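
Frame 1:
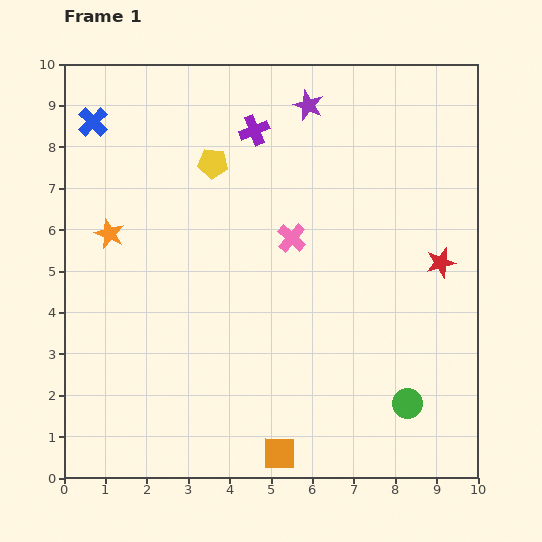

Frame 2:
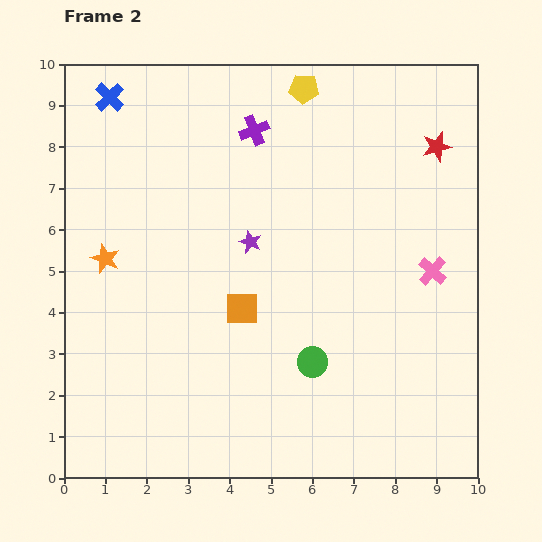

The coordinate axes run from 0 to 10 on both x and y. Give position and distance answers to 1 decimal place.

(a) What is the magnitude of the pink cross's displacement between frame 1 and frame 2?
3.5

The pink cross moved from (5.5, 5.8) to (8.9, 5.0), a distance of √(3.4² + 0.8²) ≈ 3.5.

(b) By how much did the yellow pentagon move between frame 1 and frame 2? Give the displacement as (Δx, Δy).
(2.2, 1.8)

The yellow pentagon was at (3.6, 7.6) in frame 1 and (5.8, 9.4) in frame 2.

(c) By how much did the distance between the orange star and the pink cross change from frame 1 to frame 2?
+3.5

Distance in frame 1: 4.4. Distance in frame 2: 7.9.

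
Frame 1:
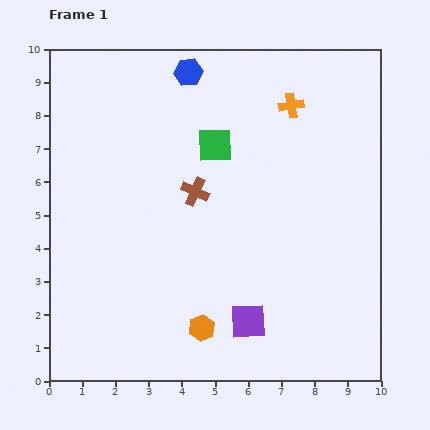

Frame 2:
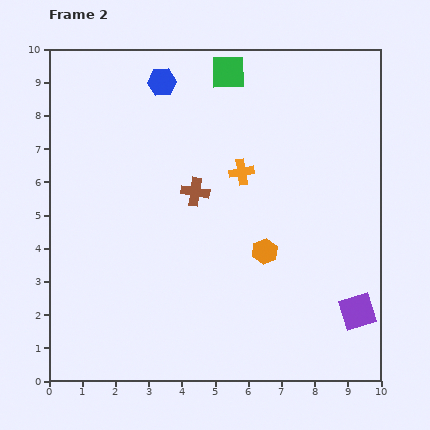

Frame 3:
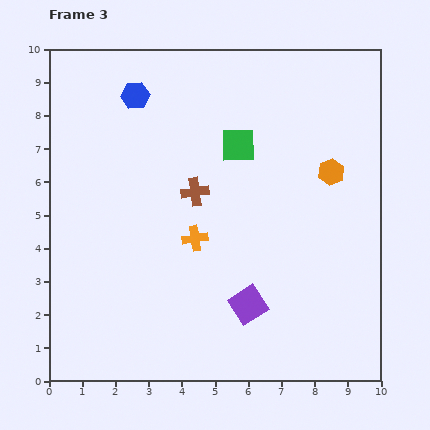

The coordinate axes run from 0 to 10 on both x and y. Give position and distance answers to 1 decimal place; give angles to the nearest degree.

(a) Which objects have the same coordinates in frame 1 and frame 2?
the brown cross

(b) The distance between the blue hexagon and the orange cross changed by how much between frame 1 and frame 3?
+1.4

Distance in frame 1: 3.3. Distance in frame 3: 4.7.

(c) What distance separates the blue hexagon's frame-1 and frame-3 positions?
1.7

The blue hexagon moved from (4.2, 9.3) to (2.6, 8.6), a distance of √(1.6² + 0.7²) ≈ 1.7.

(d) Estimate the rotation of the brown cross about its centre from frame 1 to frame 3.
33° counter-clockwise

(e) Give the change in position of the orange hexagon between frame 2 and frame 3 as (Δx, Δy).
(2.0, 2.4)

The orange hexagon was at (6.5, 3.9) in frame 2 and (8.5, 6.3) in frame 3.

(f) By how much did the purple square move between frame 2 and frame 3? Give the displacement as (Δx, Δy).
(-3.3, 0.2)

The purple square was at (9.3, 2.1) in frame 2 and (6.0, 2.3) in frame 3.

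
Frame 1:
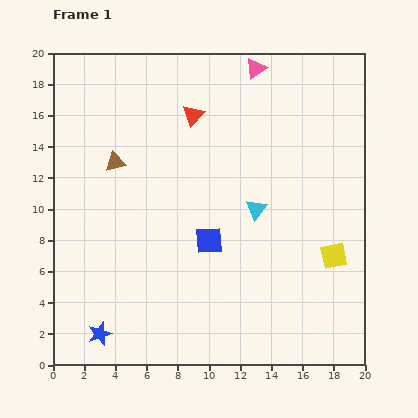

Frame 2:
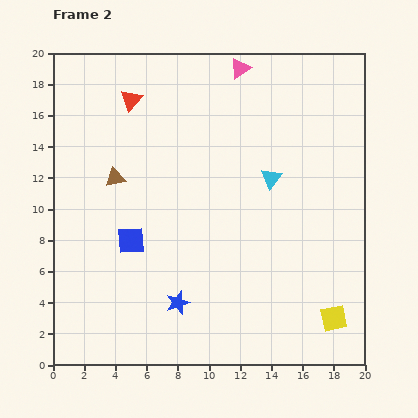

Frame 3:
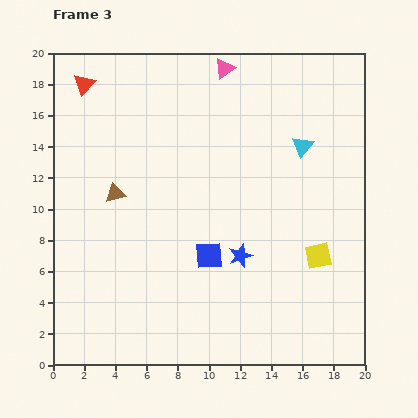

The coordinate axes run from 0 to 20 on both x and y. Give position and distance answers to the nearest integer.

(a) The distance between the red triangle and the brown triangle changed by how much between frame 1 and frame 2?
-1

Distance in frame 1: 6. Distance in frame 2: 5.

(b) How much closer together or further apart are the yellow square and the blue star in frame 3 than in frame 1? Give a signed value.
-11

Distance in frame 1: 16. Distance in frame 3: 5.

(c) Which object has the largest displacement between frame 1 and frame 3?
the blue star

(moved 10; next 7)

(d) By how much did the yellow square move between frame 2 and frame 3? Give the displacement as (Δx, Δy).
(-1, 4)

The yellow square was at (18, 3) in frame 2 and (17, 7) in frame 3.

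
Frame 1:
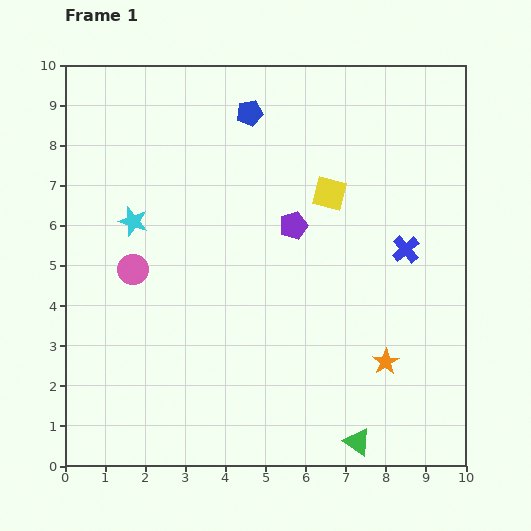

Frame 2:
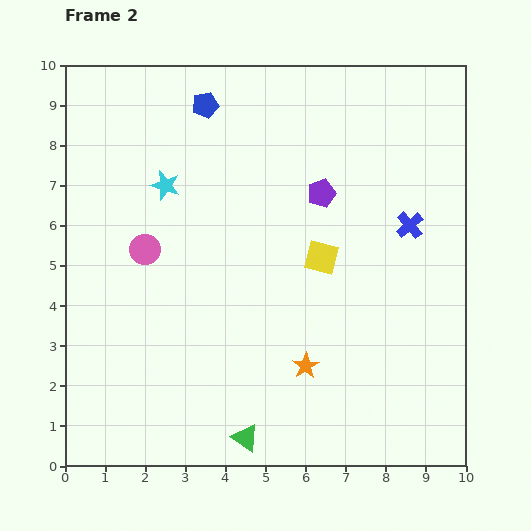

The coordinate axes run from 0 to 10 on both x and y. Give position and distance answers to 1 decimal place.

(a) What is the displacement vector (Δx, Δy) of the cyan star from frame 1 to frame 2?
(0.8, 0.9)

The cyan star was at (1.7, 6.1) in frame 1 and (2.5, 7.0) in frame 2.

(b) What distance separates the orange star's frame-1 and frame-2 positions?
2.0

The orange star moved from (8.0, 2.6) to (6.0, 2.5), a distance of √(2.0² + 0.1²) ≈ 2.0.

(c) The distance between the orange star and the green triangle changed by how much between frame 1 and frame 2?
+0.2

Distance in frame 1: 2.1. Distance in frame 2: 2.3.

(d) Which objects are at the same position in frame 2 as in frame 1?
none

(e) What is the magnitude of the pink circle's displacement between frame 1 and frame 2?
0.6

The pink circle moved from (1.7, 4.9) to (2.0, 5.4), a distance of √(0.3² + 0.5²) ≈ 0.6.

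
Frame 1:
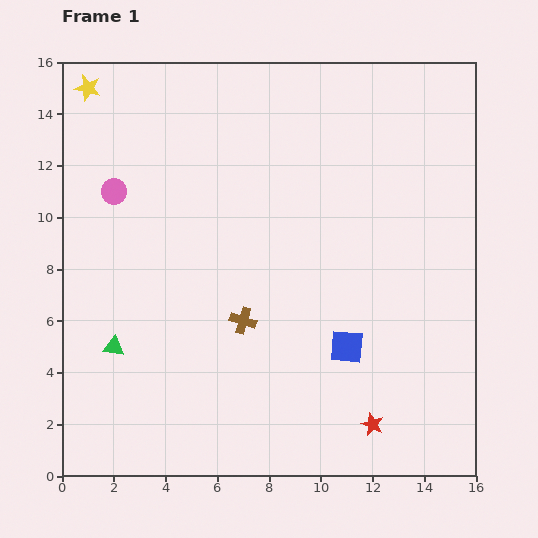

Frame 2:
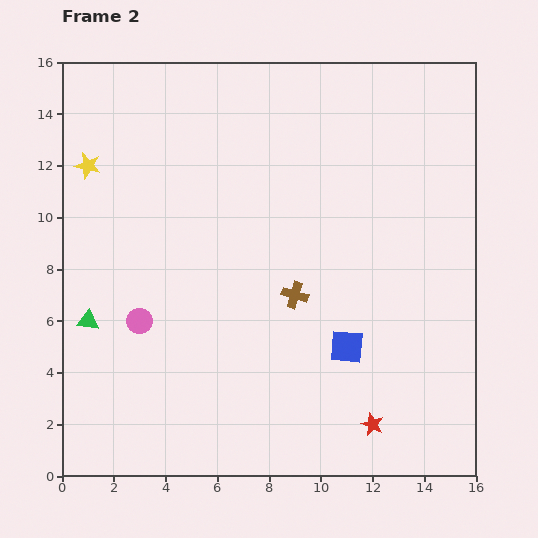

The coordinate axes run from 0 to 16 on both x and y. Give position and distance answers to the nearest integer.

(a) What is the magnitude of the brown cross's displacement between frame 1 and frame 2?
2

The brown cross moved from (7, 6) to (9, 7), a distance of √(2² + 1²) ≈ 2.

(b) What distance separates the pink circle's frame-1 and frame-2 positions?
5

The pink circle moved from (2, 11) to (3, 6), a distance of √(1² + 5²) ≈ 5.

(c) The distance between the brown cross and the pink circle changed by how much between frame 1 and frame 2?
-1

Distance in frame 1: 7. Distance in frame 2: 6.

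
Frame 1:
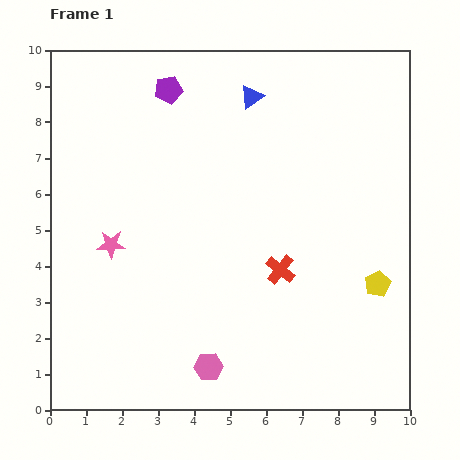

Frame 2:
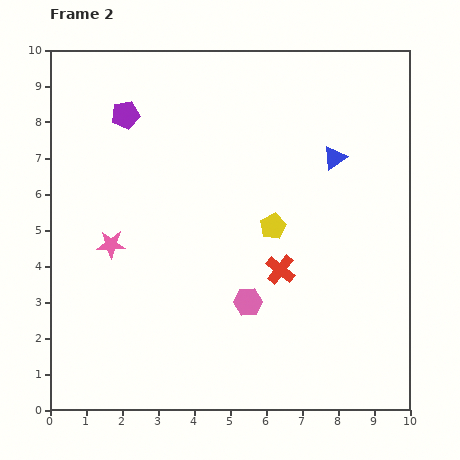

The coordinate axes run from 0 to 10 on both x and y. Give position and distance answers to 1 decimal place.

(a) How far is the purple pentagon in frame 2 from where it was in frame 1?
1.4

The purple pentagon moved from (3.3, 8.9) to (2.1, 8.2), a distance of √(1.2² + 0.7²) ≈ 1.4.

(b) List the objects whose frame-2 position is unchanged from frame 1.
the pink star, the red cross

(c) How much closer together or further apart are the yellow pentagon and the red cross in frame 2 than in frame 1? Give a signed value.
-1.5

Distance in frame 1: 2.7. Distance in frame 2: 1.2.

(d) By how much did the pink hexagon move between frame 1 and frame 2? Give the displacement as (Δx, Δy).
(1.1, 1.8)

The pink hexagon was at (4.4, 1.2) in frame 1 and (5.5, 3.0) in frame 2.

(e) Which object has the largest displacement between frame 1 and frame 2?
the yellow pentagon

(moved 3.3; next 2.9)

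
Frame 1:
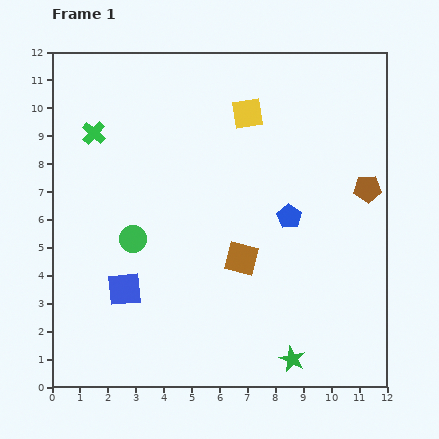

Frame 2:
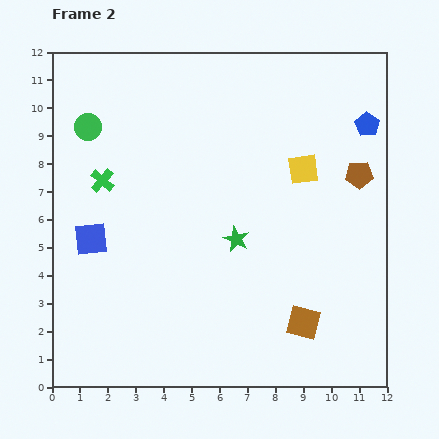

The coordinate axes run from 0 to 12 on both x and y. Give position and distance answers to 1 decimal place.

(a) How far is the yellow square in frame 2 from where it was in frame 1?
2.8

The yellow square moved from (7.0, 9.8) to (9.0, 7.8), a distance of √(2.0² + 2.0²) ≈ 2.8.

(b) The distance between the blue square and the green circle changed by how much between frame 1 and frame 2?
+2.2

Distance in frame 1: 1.8. Distance in frame 2: 4.0.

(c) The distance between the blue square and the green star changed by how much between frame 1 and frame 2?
-1.3

Distance in frame 1: 6.5. Distance in frame 2: 5.2.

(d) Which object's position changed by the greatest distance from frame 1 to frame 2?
the green star

(moved 4.7; next 4.3)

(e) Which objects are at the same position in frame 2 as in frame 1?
none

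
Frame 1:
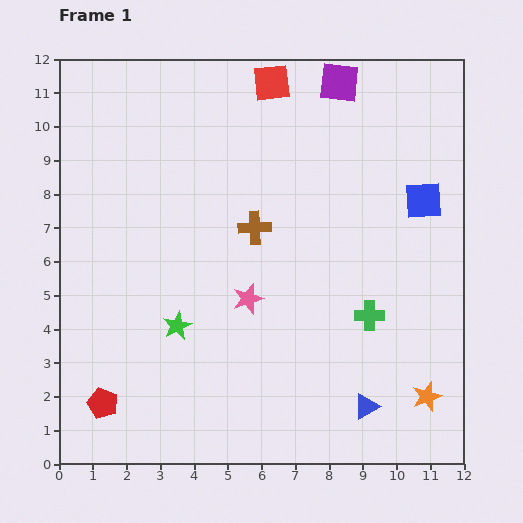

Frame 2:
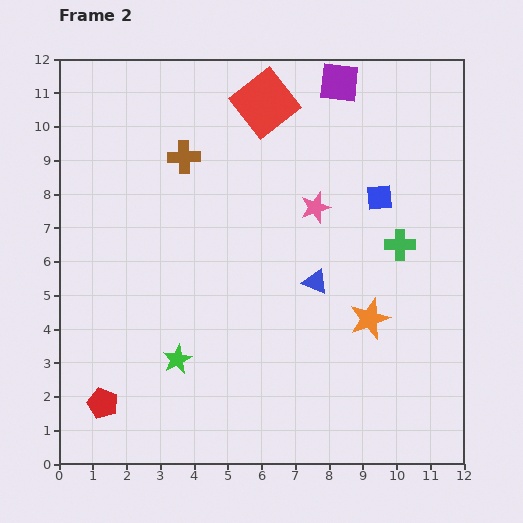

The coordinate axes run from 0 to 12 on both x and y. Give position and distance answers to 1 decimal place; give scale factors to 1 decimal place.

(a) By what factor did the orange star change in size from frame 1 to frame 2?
1.4×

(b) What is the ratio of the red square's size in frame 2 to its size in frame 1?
1.6×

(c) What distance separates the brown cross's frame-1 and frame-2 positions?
3.0

The brown cross moved from (5.8, 7.0) to (3.7, 9.1), a distance of √(2.1² + 2.1²) ≈ 3.0.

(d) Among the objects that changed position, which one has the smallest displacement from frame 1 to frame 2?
the red square

(moved 0.6)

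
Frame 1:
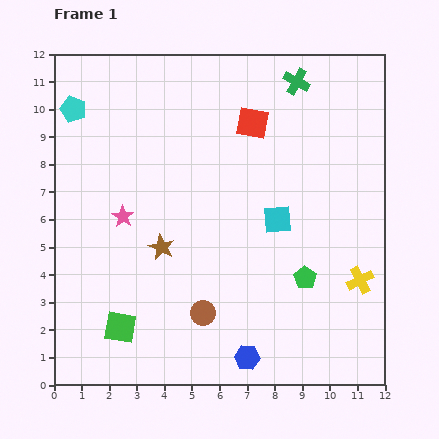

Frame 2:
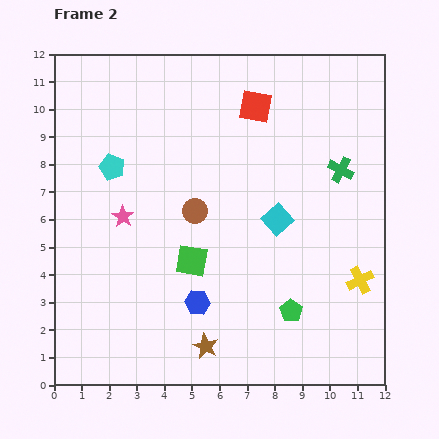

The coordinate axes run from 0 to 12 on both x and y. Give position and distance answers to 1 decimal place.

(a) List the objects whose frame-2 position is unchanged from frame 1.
the pink star, the yellow cross, the cyan square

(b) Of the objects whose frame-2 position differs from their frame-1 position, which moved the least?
the red square

(moved 0.6)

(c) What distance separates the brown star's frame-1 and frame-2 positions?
3.9

The brown star moved from (3.9, 5.0) to (5.5, 1.4), a distance of √(1.6² + 3.6²) ≈ 3.9.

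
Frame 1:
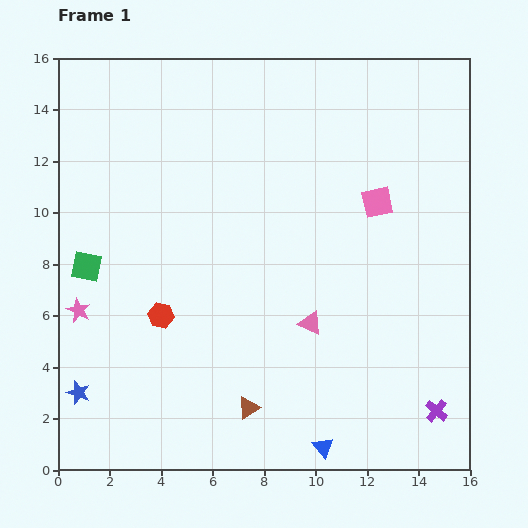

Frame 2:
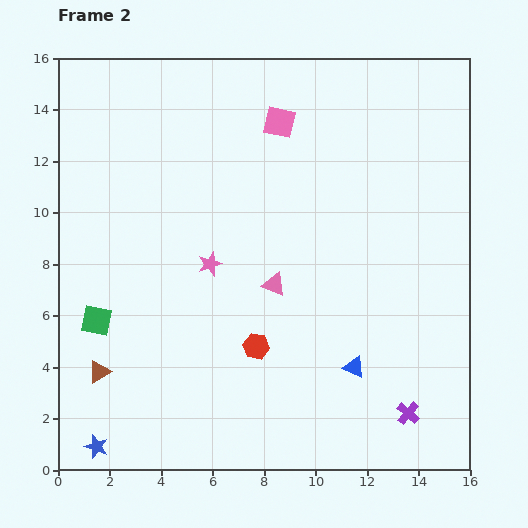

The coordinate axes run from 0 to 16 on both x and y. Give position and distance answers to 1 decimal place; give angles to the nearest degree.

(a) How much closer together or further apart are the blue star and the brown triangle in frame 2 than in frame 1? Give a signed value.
-3.7

Distance in frame 1: 6.6. Distance in frame 2: 2.9.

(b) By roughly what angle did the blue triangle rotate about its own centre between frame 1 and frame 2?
27° counter-clockwise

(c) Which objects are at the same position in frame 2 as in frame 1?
none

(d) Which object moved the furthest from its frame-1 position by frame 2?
the brown triangle

(moved 6.0; next 5.4)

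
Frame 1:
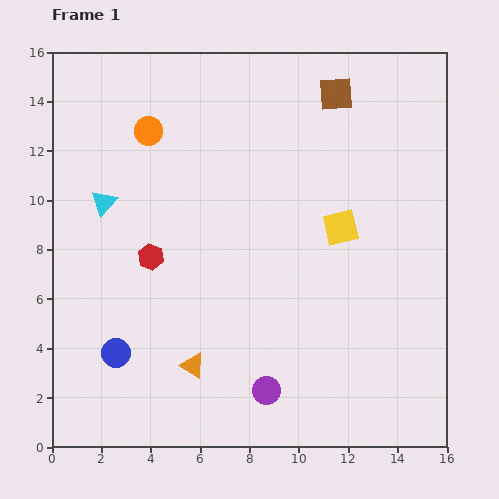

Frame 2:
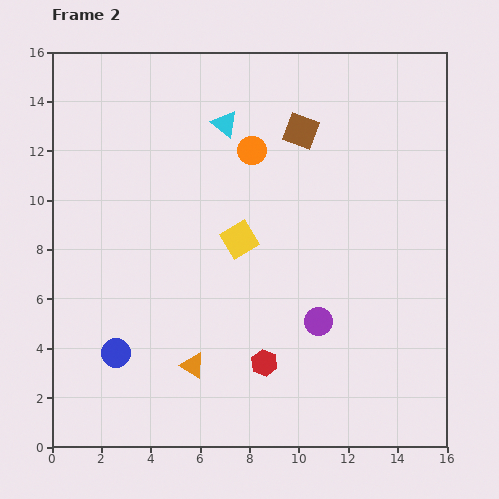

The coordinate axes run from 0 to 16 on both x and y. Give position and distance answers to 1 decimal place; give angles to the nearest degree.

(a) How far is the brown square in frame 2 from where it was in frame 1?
2.1

The brown square moved from (11.5, 14.3) to (10.1, 12.8), a distance of √(1.4² + 1.5²) ≈ 2.1.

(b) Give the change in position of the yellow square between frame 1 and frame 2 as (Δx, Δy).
(-4.1, -0.5)

The yellow square was at (11.7, 8.9) in frame 1 and (7.6, 8.4) in frame 2.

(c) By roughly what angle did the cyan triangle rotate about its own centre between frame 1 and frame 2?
33° counter-clockwise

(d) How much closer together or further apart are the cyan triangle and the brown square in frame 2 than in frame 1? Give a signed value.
-7.3

Distance in frame 1: 10.4. Distance in frame 2: 3.1.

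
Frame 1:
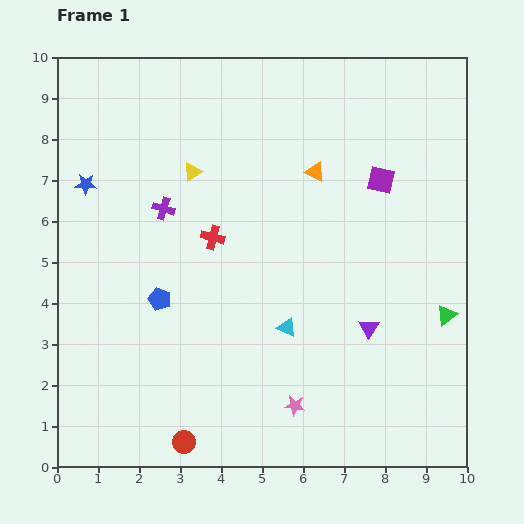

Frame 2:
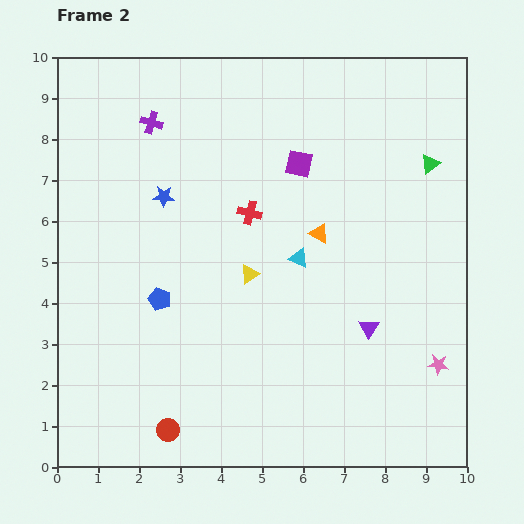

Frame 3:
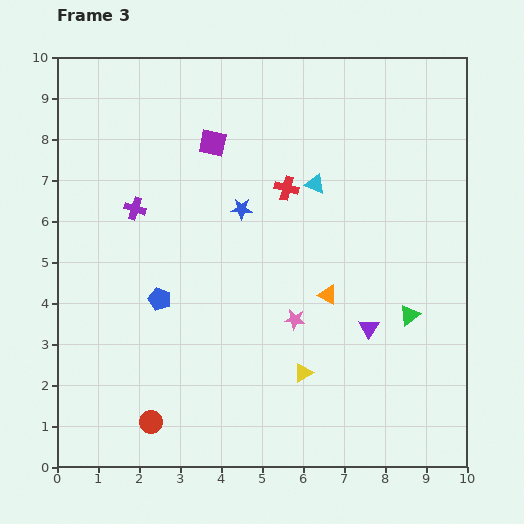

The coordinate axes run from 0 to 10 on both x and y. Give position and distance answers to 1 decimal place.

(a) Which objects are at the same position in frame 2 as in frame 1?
the purple triangle, the blue pentagon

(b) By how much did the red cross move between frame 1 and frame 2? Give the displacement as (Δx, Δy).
(0.9, 0.6)

The red cross was at (3.8, 5.6) in frame 1 and (4.7, 6.2) in frame 2.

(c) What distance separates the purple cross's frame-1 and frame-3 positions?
0.7

The purple cross moved from (2.6, 6.3) to (1.9, 6.3), a distance of √(0.7² + 0.0²) ≈ 0.7.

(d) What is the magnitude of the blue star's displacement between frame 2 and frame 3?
1.9

The blue star moved from (2.6, 6.6) to (4.5, 6.3), a distance of √(1.9² + 0.3²) ≈ 1.9.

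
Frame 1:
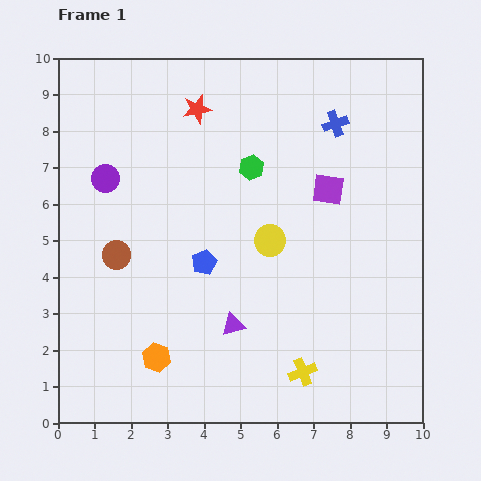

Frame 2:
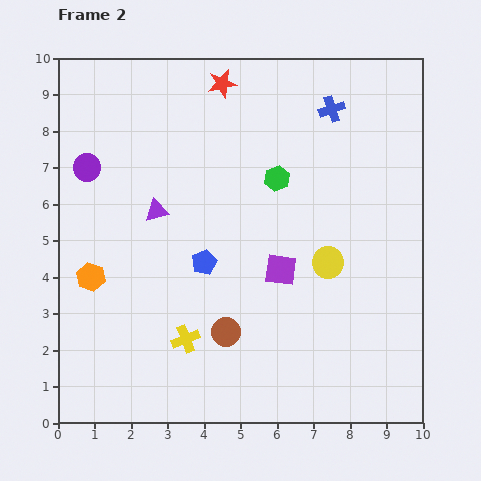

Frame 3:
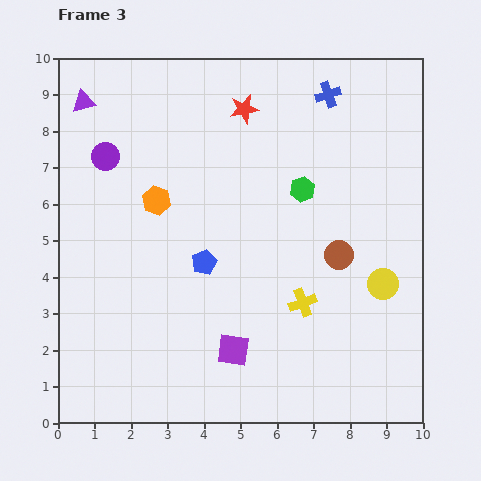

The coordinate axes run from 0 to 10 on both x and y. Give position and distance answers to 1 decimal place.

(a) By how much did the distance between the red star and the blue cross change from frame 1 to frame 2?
-0.7

Distance in frame 1: 3.8. Distance in frame 2: 3.1.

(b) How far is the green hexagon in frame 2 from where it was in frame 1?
0.8

The green hexagon moved from (5.3, 7.0) to (6.0, 6.7), a distance of √(0.7² + 0.3²) ≈ 0.8.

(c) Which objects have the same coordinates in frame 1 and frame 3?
the blue pentagon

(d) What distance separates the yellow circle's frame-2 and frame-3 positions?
1.6

The yellow circle moved from (7.4, 4.4) to (8.9, 3.8), a distance of √(1.5² + 0.6²) ≈ 1.6.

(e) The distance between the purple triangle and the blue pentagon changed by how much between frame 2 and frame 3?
+3.6

Distance in frame 2: 1.9. Distance in frame 3: 5.5.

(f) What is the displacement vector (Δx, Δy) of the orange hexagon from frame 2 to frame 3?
(1.8, 2.1)

The orange hexagon was at (0.9, 4.0) in frame 2 and (2.7, 6.1) in frame 3.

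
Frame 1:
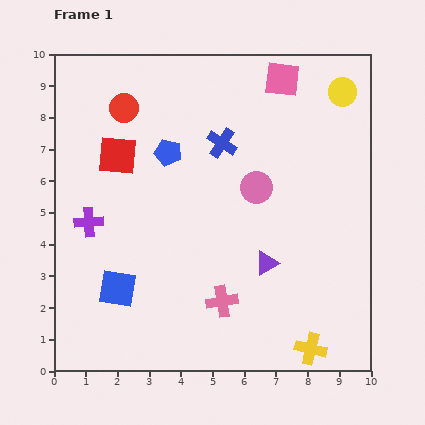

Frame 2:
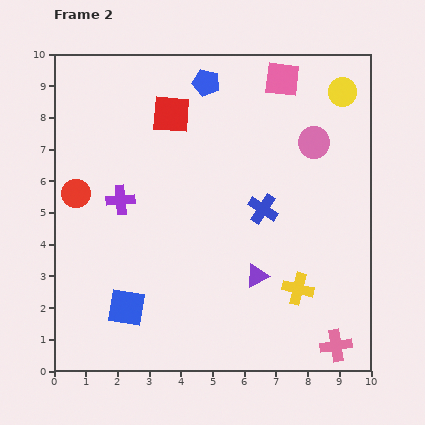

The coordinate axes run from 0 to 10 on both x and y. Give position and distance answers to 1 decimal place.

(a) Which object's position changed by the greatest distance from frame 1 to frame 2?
the pink cross

(moved 3.9; next 3.1)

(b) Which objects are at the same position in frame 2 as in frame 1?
the pink square, the yellow circle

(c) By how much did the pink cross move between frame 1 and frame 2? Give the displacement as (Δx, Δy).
(3.6, -1.4)

The pink cross was at (5.3, 2.2) in frame 1 and (8.9, 0.8) in frame 2.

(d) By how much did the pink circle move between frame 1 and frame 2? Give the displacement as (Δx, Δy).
(1.8, 1.4)

The pink circle was at (6.4, 5.8) in frame 1 and (8.2, 7.2) in frame 2.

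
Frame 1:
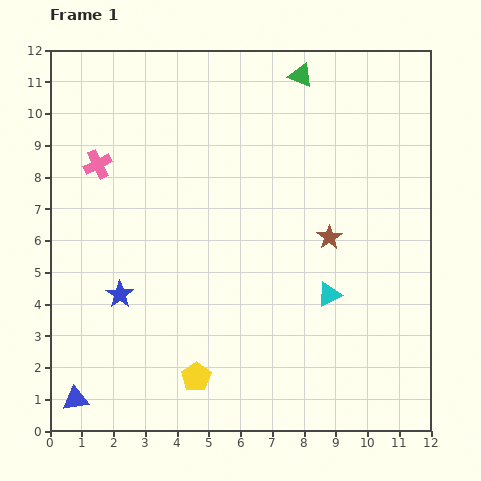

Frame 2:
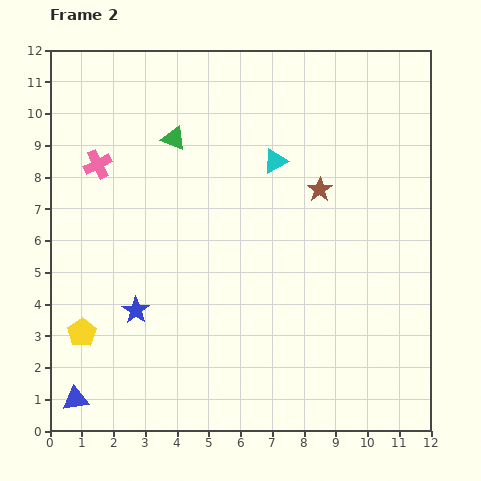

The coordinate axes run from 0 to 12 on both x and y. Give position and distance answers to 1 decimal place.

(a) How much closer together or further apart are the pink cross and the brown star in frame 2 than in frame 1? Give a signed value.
-0.7

Distance in frame 1: 7.7. Distance in frame 2: 7.0.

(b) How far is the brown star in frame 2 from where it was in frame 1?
1.5

The brown star moved from (8.8, 6.1) to (8.5, 7.6), a distance of √(0.3² + 1.5²) ≈ 1.5.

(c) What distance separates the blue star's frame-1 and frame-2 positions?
0.7

The blue star moved from (2.2, 4.3) to (2.7, 3.8), a distance of √(0.5² + 0.5²) ≈ 0.7.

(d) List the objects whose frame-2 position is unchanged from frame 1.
the pink cross, the blue triangle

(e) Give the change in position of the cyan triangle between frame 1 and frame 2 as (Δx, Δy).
(-1.7, 4.2)

The cyan triangle was at (8.8, 4.3) in frame 1 and (7.1, 8.5) in frame 2.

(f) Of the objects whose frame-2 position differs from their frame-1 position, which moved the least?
the blue star

(moved 0.7)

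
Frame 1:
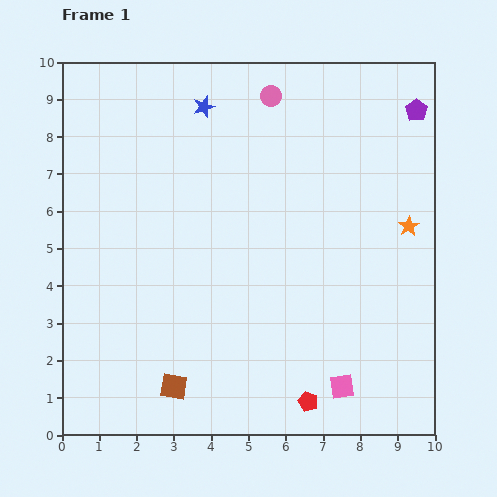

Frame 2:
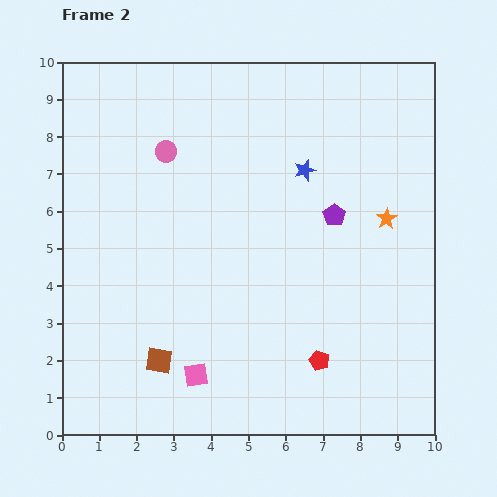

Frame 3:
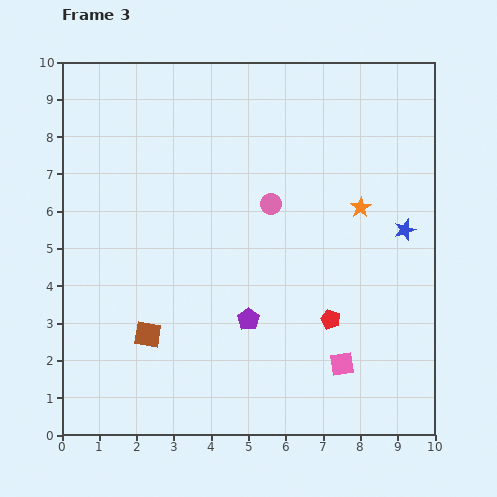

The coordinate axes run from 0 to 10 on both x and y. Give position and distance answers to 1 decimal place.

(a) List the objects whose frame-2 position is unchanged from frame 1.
none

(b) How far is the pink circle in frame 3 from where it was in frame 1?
2.9

The pink circle moved from (5.6, 9.1) to (5.6, 6.2), a distance of √(0.0² + 2.9²) ≈ 2.9.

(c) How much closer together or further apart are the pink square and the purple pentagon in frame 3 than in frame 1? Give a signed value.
-4.9

Distance in frame 1: 7.7. Distance in frame 3: 2.8.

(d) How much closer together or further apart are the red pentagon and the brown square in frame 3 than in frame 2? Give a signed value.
+0.6

Distance in frame 2: 4.3. Distance in frame 3: 4.9.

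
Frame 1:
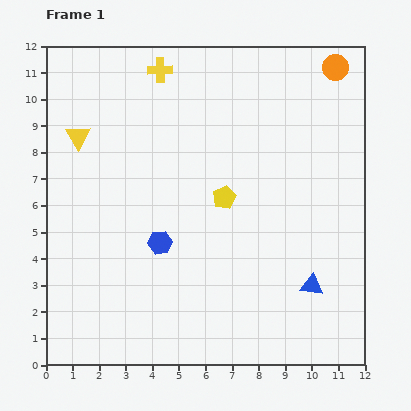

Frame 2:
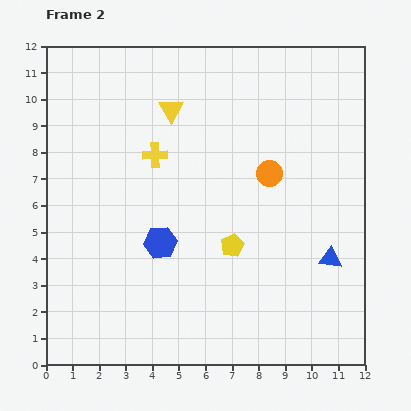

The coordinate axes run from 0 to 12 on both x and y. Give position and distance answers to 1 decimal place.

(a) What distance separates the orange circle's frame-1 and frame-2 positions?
4.7

The orange circle moved from (10.9, 11.2) to (8.4, 7.2), a distance of √(2.5² + 4.0²) ≈ 4.7.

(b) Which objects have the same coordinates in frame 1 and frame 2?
the blue hexagon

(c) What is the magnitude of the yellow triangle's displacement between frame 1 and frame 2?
3.6

The yellow triangle moved from (1.2, 8.6) to (4.7, 9.6), a distance of √(3.5² + 1.0²) ≈ 3.6.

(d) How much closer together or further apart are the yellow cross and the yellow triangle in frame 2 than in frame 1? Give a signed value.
-2.2

Distance in frame 1: 4.0. Distance in frame 2: 1.8.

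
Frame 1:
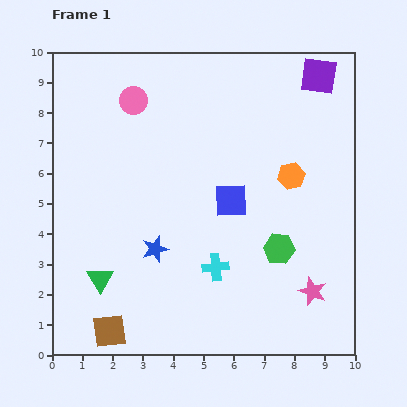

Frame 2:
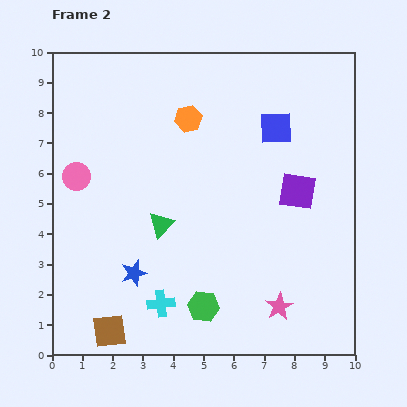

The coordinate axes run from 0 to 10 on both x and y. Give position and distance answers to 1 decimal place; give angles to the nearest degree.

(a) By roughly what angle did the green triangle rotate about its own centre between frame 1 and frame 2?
16° clockwise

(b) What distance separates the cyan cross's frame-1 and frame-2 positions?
2.2

The cyan cross moved from (5.4, 2.9) to (3.6, 1.7), a distance of √(1.8² + 1.2²) ≈ 2.2.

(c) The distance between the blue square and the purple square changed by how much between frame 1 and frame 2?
-2.8

Distance in frame 1: 5.0. Distance in frame 2: 2.2.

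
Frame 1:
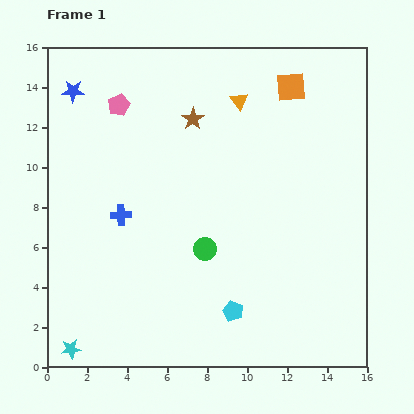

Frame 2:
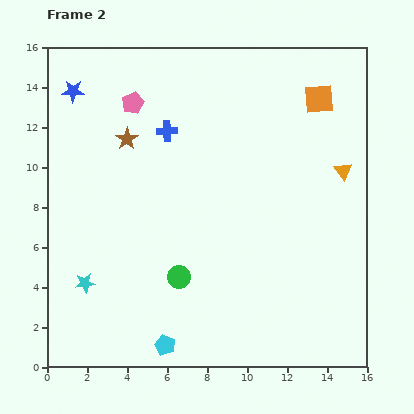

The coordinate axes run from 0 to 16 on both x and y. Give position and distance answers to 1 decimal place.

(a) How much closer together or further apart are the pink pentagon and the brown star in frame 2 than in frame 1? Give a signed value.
-2.0

Distance in frame 1: 3.8. Distance in frame 2: 1.8.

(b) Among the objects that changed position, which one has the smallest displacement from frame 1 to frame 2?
the pink pentagon

(moved 0.7)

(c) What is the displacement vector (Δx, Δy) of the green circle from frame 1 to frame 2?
(-1.3, -1.4)

The green circle was at (7.9, 5.9) in frame 1 and (6.6, 4.5) in frame 2.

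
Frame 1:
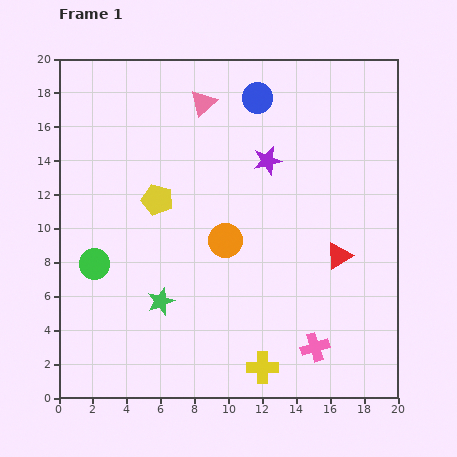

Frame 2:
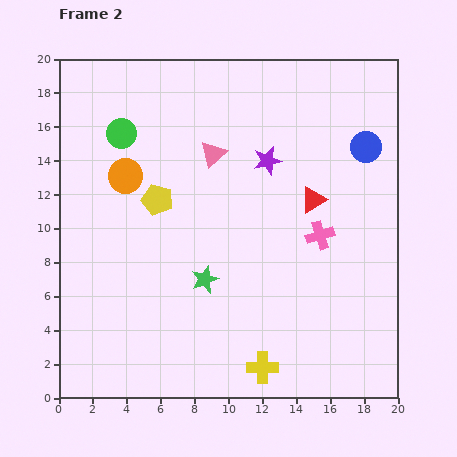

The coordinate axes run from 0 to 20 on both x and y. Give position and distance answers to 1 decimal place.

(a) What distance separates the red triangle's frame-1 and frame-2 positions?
3.6

The red triangle moved from (16.5, 8.4) to (15.0, 11.7), a distance of √(1.5² + 3.3²) ≈ 3.6.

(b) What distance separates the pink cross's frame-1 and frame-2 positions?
6.6

The pink cross moved from (15.1, 3.0) to (15.4, 9.6), a distance of √(0.3² + 6.6²) ≈ 6.6.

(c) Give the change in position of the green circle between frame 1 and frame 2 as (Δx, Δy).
(1.6, 7.7)

The green circle was at (2.1, 7.9) in frame 1 and (3.7, 15.6) in frame 2.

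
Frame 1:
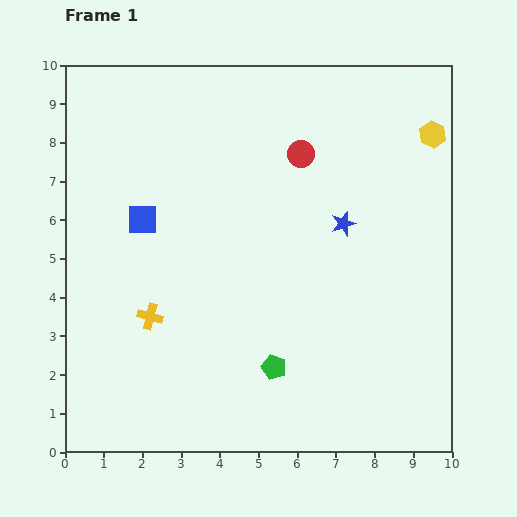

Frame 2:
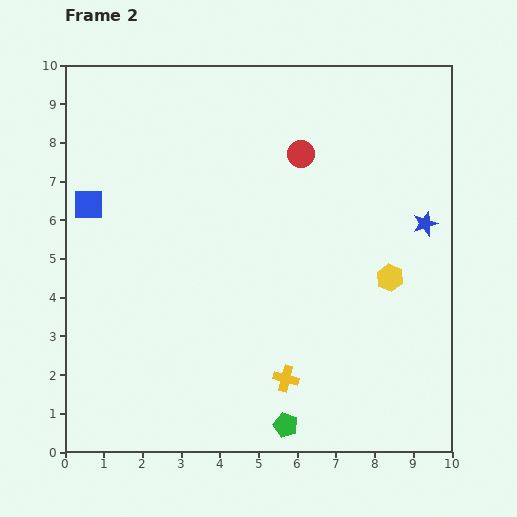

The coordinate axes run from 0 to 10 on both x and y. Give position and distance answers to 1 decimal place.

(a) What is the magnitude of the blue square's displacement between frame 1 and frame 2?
1.5

The blue square moved from (2.0, 6.0) to (0.6, 6.4), a distance of √(1.4² + 0.4²) ≈ 1.5.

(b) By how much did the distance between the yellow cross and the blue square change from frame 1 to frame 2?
+4.3

Distance in frame 1: 2.5. Distance in frame 2: 6.8.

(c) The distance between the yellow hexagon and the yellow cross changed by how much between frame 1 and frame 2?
-5.0

Distance in frame 1: 8.7. Distance in frame 2: 3.7.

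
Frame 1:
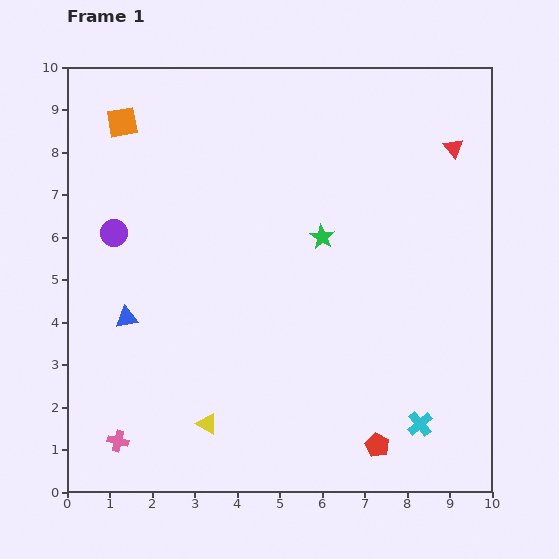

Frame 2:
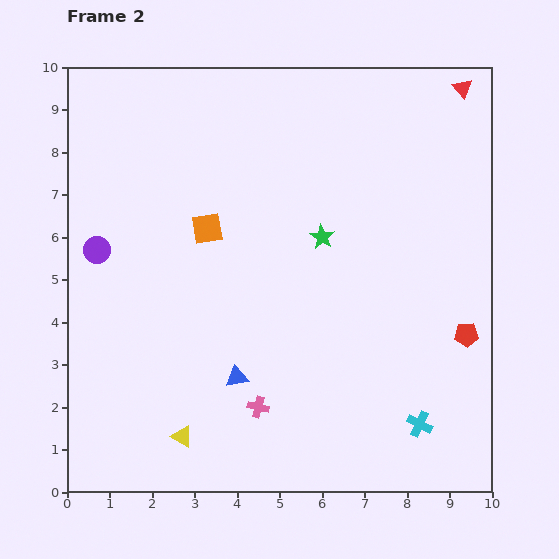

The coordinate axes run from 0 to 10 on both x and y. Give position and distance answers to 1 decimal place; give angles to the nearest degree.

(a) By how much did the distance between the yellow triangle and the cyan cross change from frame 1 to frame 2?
+0.6

Distance in frame 1: 5.0. Distance in frame 2: 5.6.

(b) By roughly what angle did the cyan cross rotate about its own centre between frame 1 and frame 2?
26° counter-clockwise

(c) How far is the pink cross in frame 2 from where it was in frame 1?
3.4

The pink cross moved from (1.2, 1.2) to (4.5, 2.0), a distance of √(3.3² + 0.8²) ≈ 3.4.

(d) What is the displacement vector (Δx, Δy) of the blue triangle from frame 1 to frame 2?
(2.6, -1.4)

The blue triangle was at (1.4, 4.1) in frame 1 and (4.0, 2.7) in frame 2.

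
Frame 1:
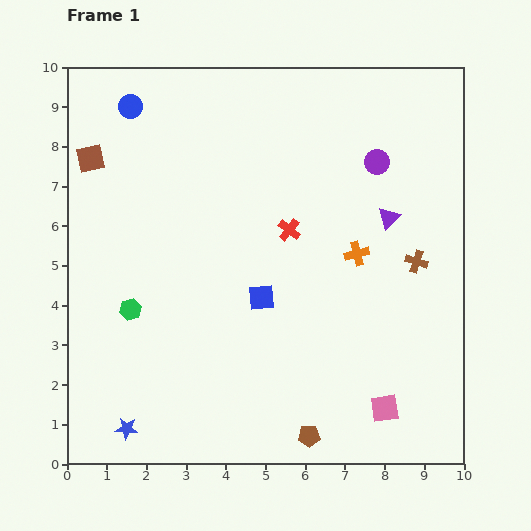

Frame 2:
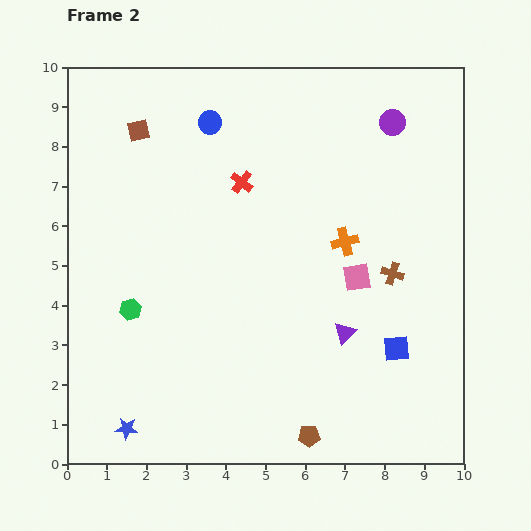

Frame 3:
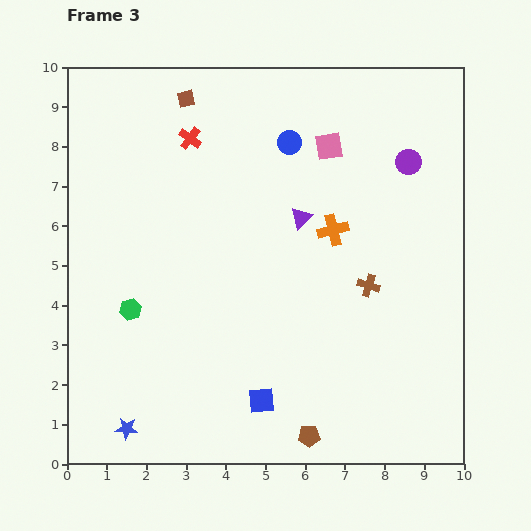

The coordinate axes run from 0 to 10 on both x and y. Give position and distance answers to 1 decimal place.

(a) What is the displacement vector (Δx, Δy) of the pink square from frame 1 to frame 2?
(-0.7, 3.3)

The pink square was at (8.0, 1.4) in frame 1 and (7.3, 4.7) in frame 2.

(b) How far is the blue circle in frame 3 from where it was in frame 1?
4.1

The blue circle moved from (1.6, 9.0) to (5.6, 8.1), a distance of √(4.0² + 0.9²) ≈ 4.1.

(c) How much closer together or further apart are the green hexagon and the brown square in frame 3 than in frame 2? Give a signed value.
+1.0

Distance in frame 2: 4.5. Distance in frame 3: 5.5.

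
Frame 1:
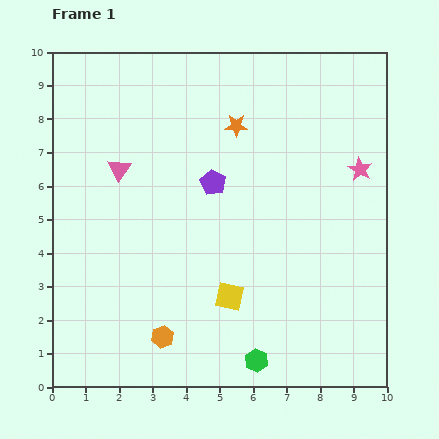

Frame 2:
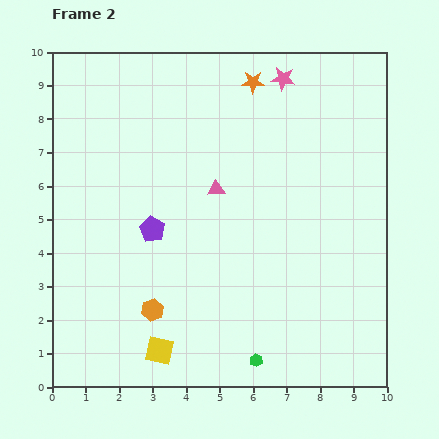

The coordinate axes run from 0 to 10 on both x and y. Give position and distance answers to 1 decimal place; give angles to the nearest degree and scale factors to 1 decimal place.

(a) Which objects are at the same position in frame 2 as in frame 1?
the green hexagon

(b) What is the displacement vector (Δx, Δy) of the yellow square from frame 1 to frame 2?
(-2.1, -1.6)

The yellow square was at (5.3, 2.7) in frame 1 and (3.2, 1.1) in frame 2.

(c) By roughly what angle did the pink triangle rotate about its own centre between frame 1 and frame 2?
53° clockwise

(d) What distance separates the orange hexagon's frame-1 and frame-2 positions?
0.9

The orange hexagon moved from (3.3, 1.5) to (3.0, 2.3), a distance of √(0.3² + 0.8²) ≈ 0.9.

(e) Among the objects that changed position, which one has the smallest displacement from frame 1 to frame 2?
the orange hexagon

(moved 0.9)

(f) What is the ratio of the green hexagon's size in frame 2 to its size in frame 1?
0.6×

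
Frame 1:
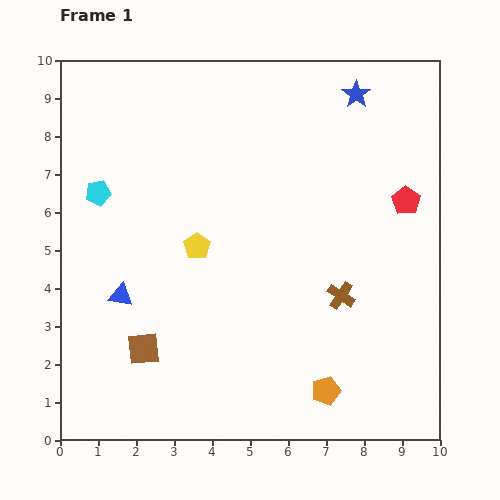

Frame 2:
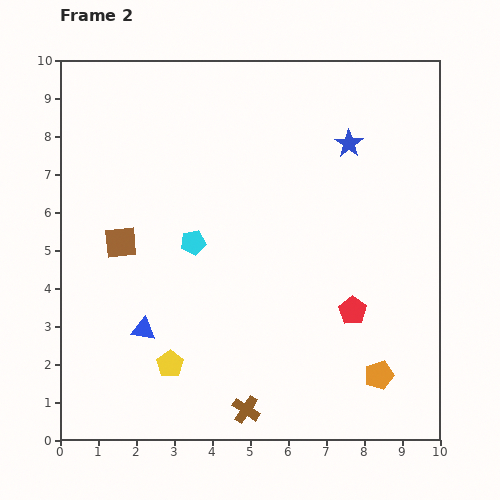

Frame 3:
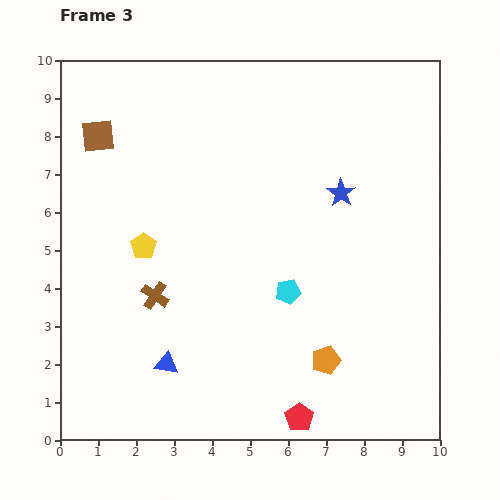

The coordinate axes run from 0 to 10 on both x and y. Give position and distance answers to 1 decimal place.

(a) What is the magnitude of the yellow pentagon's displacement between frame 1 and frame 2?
3.2

The yellow pentagon moved from (3.6, 5.1) to (2.9, 2.0), a distance of √(0.7² + 3.1²) ≈ 3.2.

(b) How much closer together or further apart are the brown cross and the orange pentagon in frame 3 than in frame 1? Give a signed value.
+2.3

Distance in frame 1: 2.5. Distance in frame 3: 4.8.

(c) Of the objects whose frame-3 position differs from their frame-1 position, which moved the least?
the orange pentagon

(moved 0.8)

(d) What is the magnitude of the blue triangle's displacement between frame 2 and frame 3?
1.1

The blue triangle moved from (2.2, 2.9) to (2.8, 2.0), a distance of √(0.6² + 0.9²) ≈ 1.1.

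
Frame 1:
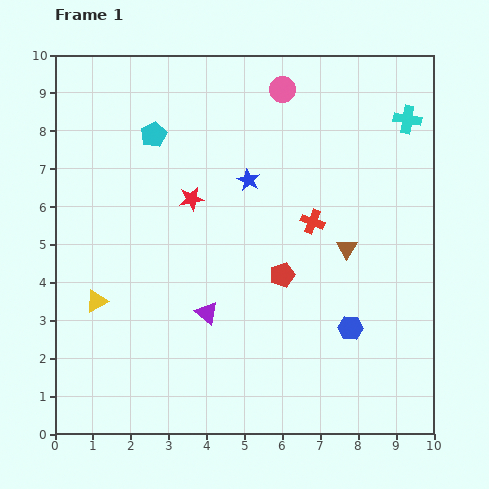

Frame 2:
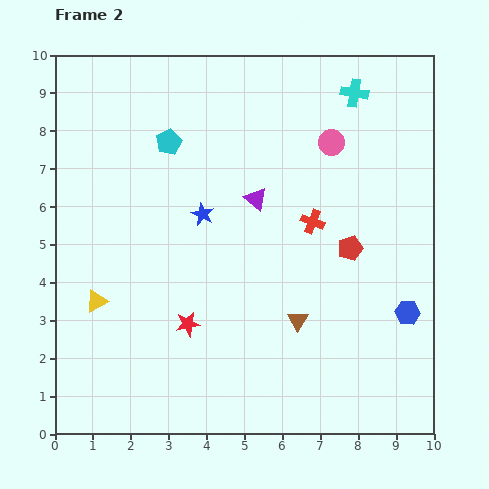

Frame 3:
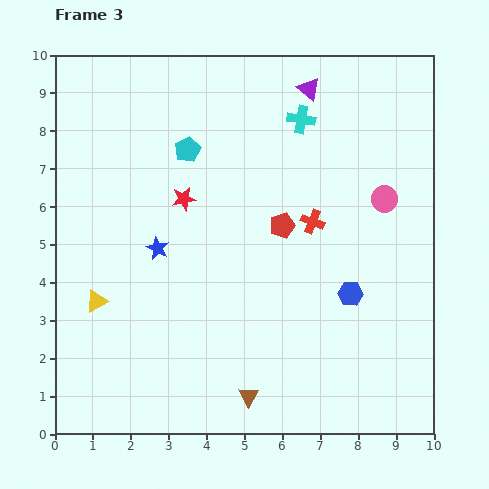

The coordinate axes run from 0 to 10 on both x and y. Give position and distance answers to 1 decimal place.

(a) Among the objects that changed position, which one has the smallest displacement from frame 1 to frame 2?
the cyan pentagon

(moved 0.4)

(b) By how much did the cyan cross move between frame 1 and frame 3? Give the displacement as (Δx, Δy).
(-2.8, 0.0)

The cyan cross was at (9.3, 8.3) in frame 1 and (6.5, 8.3) in frame 3.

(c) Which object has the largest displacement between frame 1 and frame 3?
the purple triangle

(moved 6.5; next 4.7)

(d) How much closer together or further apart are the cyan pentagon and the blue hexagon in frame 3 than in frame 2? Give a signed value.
-2.0

Distance in frame 2: 7.7. Distance in frame 3: 5.7.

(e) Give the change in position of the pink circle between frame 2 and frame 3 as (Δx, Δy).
(1.4, -1.5)

The pink circle was at (7.3, 7.7) in frame 2 and (8.7, 6.2) in frame 3.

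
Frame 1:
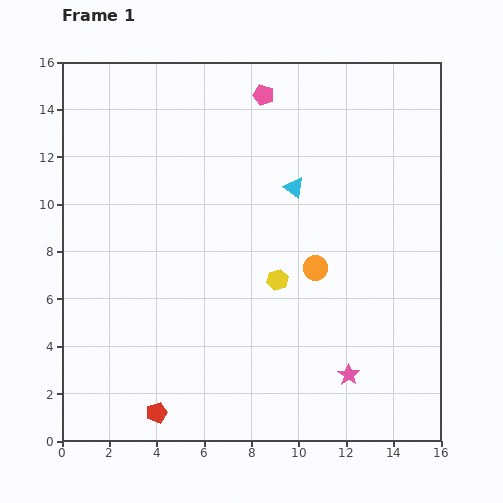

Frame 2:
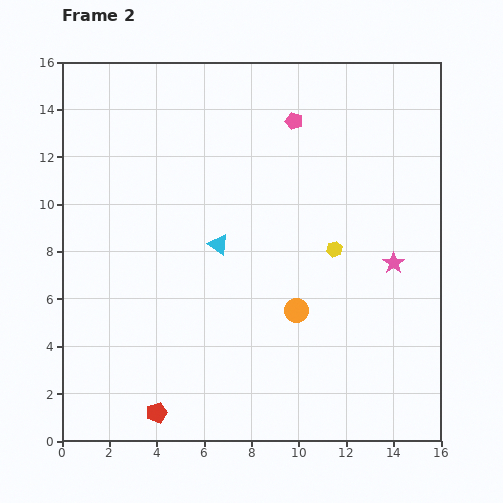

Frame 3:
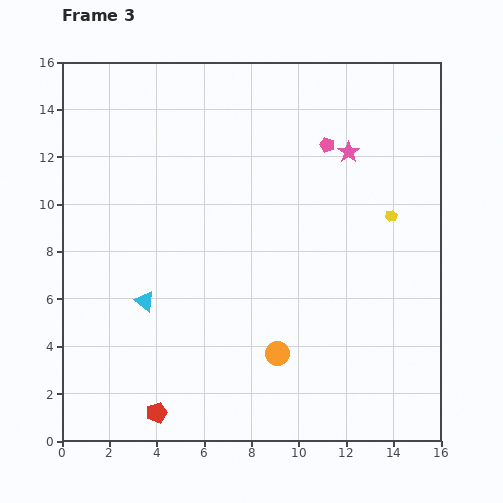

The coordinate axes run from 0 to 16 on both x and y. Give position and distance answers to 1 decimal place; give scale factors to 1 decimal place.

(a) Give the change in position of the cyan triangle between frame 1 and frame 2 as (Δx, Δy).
(-3.2, -2.4)

The cyan triangle was at (9.8, 10.7) in frame 1 and (6.6, 8.3) in frame 2.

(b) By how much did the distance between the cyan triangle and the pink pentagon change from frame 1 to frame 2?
+2.0

Distance in frame 1: 4.1. Distance in frame 2: 6.1.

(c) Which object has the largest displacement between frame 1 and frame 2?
the pink star

(moved 5.1; next 4.0)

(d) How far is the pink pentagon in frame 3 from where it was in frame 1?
3.4

The pink pentagon moved from (8.5, 14.6) to (11.2, 12.5), a distance of √(2.7² + 2.1²) ≈ 3.4.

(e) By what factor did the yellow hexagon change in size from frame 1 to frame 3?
0.6×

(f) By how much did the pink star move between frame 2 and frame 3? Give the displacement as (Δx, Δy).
(-1.9, 4.7)

The pink star was at (14.0, 7.5) in frame 2 and (12.1, 12.2) in frame 3.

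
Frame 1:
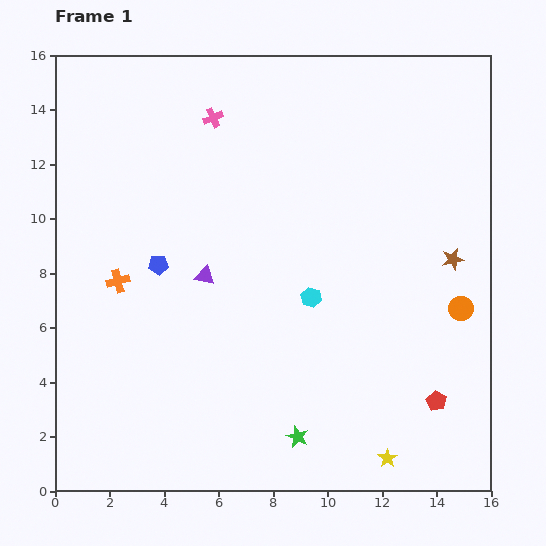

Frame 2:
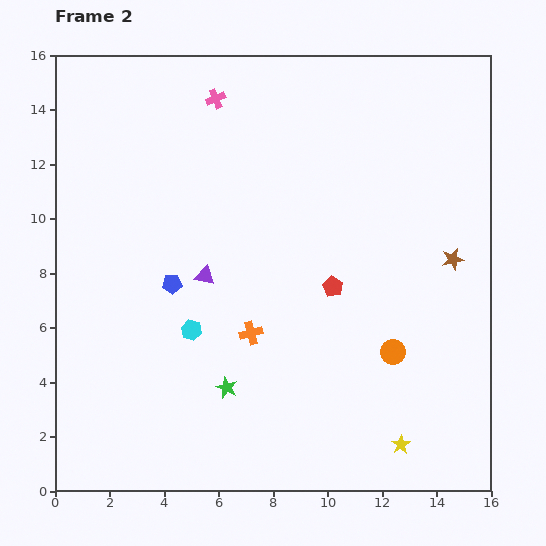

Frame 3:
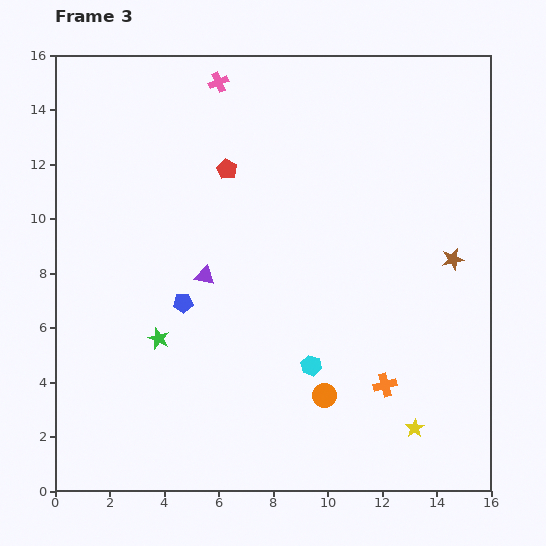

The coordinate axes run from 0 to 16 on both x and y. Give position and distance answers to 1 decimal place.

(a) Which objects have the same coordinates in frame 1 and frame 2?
the brown star, the purple triangle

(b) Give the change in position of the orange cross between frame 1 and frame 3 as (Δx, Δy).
(9.8, -3.8)

The orange cross was at (2.3, 7.7) in frame 1 and (12.1, 3.9) in frame 3.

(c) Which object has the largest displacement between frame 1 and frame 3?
the red pentagon

(moved 11.5; next 10.5)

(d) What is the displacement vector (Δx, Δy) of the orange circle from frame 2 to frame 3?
(-2.5, -1.6)

The orange circle was at (12.4, 5.1) in frame 2 and (9.9, 3.5) in frame 3.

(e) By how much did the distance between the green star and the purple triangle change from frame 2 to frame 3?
-1.3

Distance in frame 2: 4.2. Distance in frame 3: 2.9.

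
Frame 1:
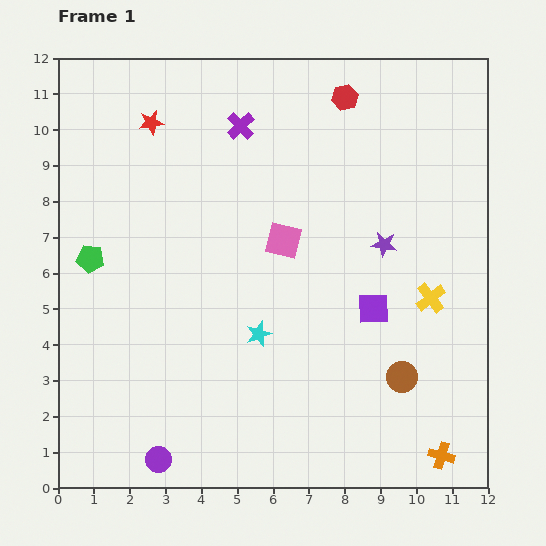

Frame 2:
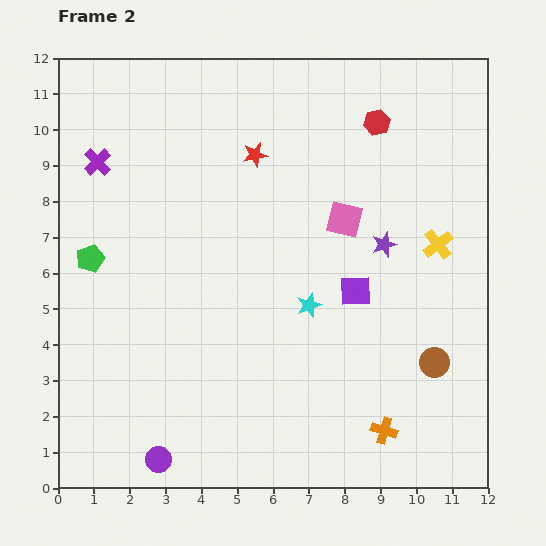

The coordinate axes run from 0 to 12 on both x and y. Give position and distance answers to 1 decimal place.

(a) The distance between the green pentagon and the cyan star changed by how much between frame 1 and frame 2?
+1.1

Distance in frame 1: 5.1. Distance in frame 2: 6.2.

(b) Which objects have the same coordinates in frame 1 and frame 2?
the green pentagon, the purple circle, the purple star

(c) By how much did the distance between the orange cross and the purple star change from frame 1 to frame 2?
-0.9

Distance in frame 1: 6.1. Distance in frame 2: 5.2.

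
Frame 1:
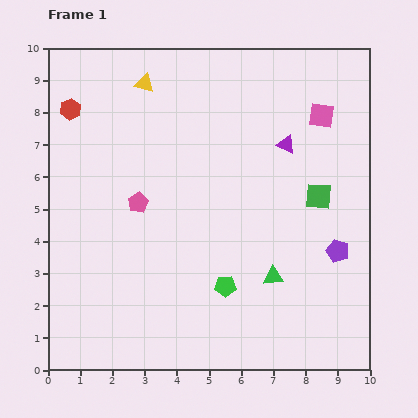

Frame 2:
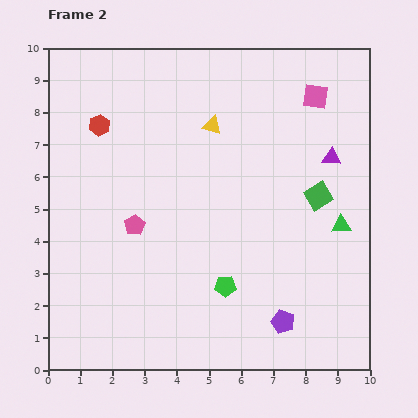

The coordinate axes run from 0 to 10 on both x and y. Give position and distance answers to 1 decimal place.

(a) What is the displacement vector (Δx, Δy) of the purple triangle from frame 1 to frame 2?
(1.4, -0.4)

The purple triangle was at (7.4, 7.0) in frame 1 and (8.8, 6.6) in frame 2.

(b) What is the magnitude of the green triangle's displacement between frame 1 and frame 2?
2.6

The green triangle moved from (7.0, 2.9) to (9.1, 4.5), a distance of √(2.1² + 1.6²) ≈ 2.6.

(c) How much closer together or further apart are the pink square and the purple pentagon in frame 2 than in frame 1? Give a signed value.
+2.9

Distance in frame 1: 4.2. Distance in frame 2: 7.1.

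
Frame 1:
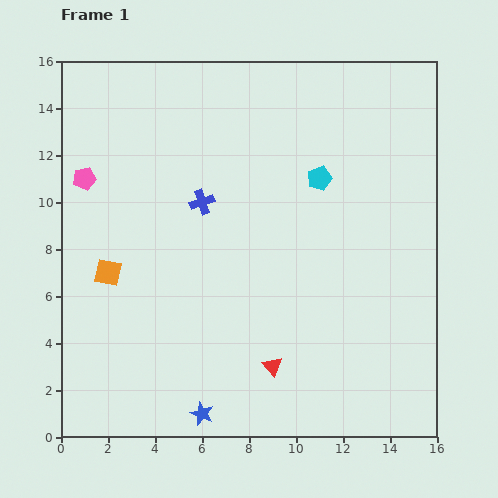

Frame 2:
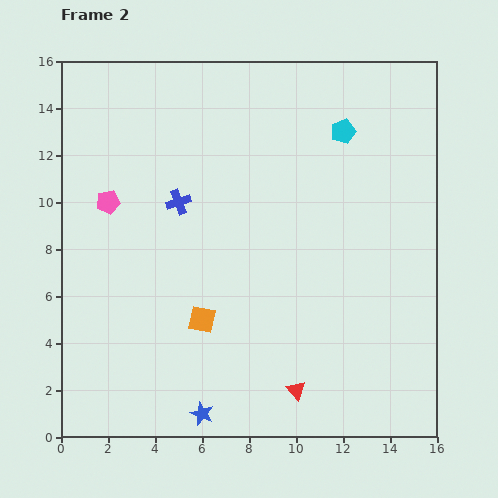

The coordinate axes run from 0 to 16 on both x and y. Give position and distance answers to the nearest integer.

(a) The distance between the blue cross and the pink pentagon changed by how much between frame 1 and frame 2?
-2

Distance in frame 1: 5. Distance in frame 2: 3.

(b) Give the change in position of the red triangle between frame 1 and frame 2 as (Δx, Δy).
(1, -1)

The red triangle was at (9, 3) in frame 1 and (10, 2) in frame 2.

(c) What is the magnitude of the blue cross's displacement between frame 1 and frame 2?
1

The blue cross moved from (6, 10) to (5, 10), a distance of √(1² + 0²) ≈ 1.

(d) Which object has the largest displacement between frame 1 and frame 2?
the orange square

(moved 4; next 2)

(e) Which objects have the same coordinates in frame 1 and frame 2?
the blue star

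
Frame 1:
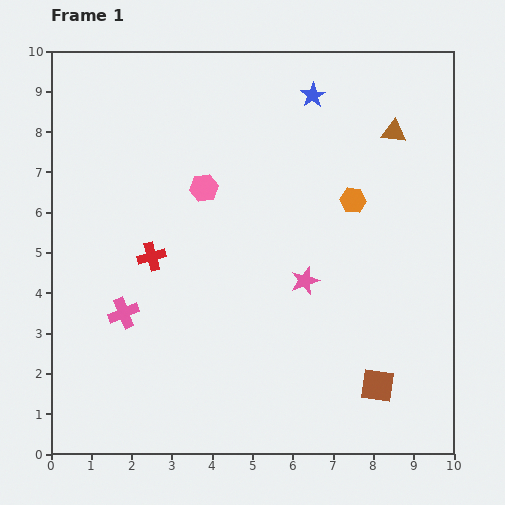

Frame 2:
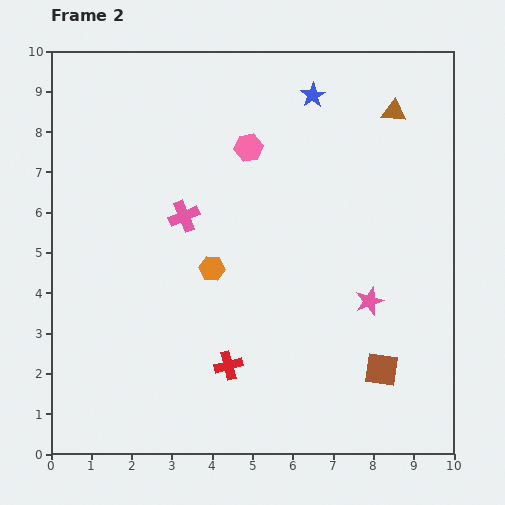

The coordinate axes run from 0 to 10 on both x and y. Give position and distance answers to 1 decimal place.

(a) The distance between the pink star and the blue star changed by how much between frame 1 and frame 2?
+0.7

Distance in frame 1: 4.6. Distance in frame 2: 5.3.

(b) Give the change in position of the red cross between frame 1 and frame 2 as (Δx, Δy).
(1.9, -2.7)

The red cross was at (2.5, 4.9) in frame 1 and (4.4, 2.2) in frame 2.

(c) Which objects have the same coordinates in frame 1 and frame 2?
the blue star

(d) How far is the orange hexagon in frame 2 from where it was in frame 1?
3.9

The orange hexagon moved from (7.5, 6.3) to (4.0, 4.6), a distance of √(3.5² + 1.7²) ≈ 3.9.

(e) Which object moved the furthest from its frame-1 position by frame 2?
the orange hexagon

(moved 3.9; next 3.3)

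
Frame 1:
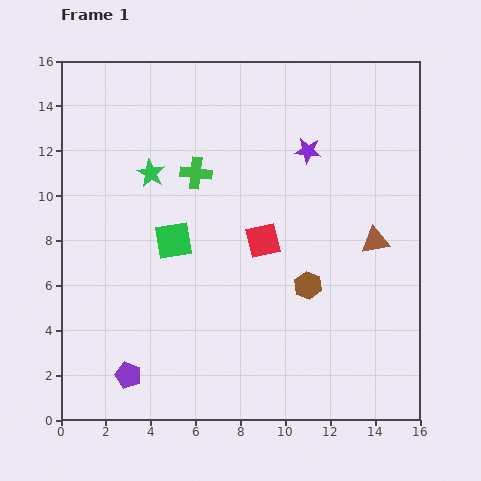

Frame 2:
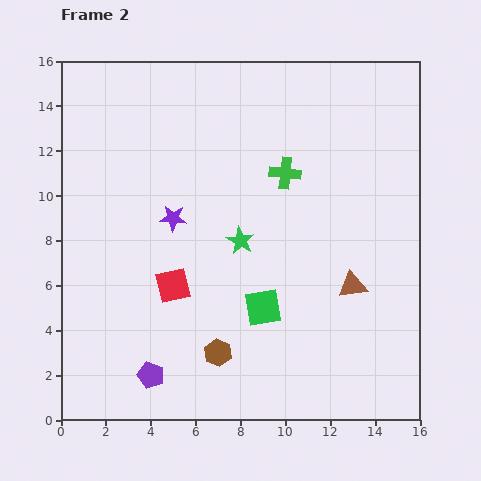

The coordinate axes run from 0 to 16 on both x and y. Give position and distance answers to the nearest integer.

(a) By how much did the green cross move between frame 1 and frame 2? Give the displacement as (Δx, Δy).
(4, 0)

The green cross was at (6, 11) in frame 1 and (10, 11) in frame 2.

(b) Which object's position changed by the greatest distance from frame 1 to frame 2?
the purple star

(moved 7; next 5)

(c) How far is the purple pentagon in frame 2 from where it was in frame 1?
1

The purple pentagon moved from (3, 2) to (4, 2), a distance of √(1² + 0²) ≈ 1.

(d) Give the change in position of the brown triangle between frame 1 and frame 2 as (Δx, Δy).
(-1, -2)

The brown triangle was at (14, 8) in frame 1 and (13, 6) in frame 2.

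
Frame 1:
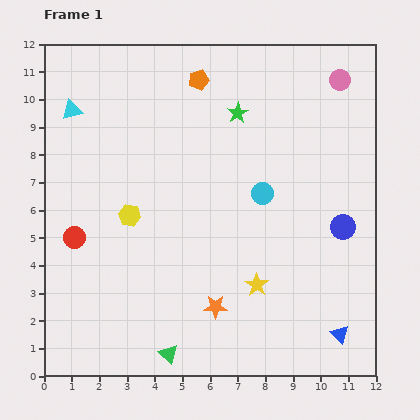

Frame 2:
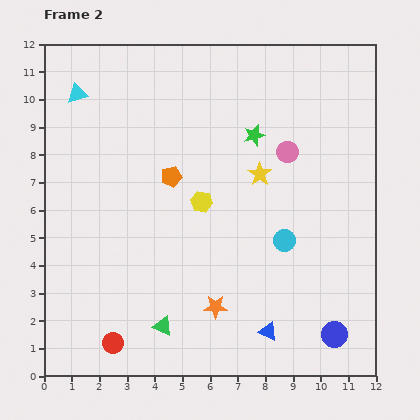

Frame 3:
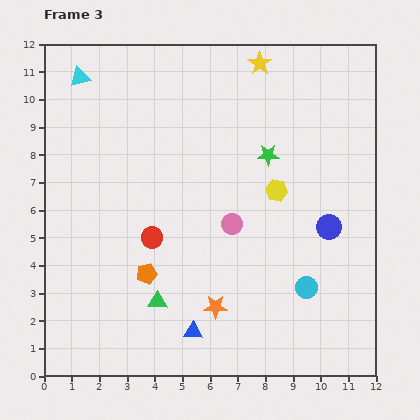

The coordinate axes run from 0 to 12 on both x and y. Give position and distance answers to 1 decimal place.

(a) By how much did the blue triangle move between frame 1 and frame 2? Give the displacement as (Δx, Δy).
(-2.6, 0.1)

The blue triangle was at (10.7, 1.5) in frame 1 and (8.1, 1.6) in frame 2.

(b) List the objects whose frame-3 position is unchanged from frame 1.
the orange star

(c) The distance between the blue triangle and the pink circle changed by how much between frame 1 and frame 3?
-5.1

Distance in frame 1: 9.2. Distance in frame 3: 4.1.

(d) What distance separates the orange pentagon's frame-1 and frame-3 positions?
7.3

The orange pentagon moved from (5.6, 10.7) to (3.7, 3.7), a distance of √(1.9² + 7.0²) ≈ 7.3.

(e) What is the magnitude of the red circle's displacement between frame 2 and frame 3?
4.0

The red circle moved from (2.5, 1.2) to (3.9, 5.0), a distance of √(1.4² + 3.8²) ≈ 4.0.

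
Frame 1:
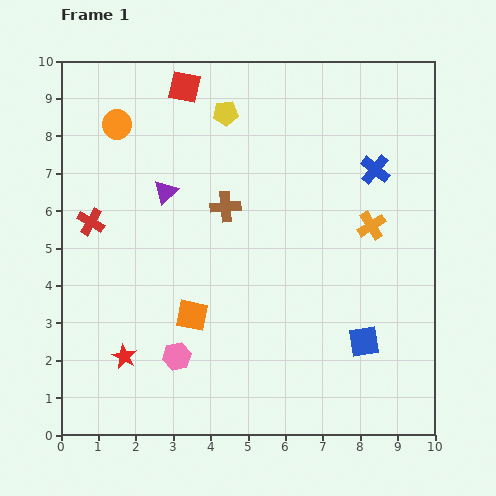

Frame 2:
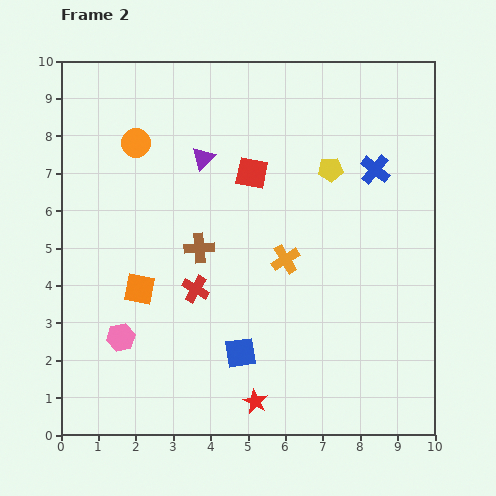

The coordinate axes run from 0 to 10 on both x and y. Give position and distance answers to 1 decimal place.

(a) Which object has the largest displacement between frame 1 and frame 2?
the red star

(moved 3.7; next 3.3)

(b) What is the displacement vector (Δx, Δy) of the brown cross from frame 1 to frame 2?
(-0.7, -1.1)

The brown cross was at (4.4, 6.1) in frame 1 and (3.7, 5.0) in frame 2.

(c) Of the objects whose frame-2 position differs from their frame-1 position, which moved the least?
the orange circle

(moved 0.7)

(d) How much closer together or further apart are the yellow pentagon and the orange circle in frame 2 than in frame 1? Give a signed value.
+2.3

Distance in frame 1: 2.9. Distance in frame 2: 5.2.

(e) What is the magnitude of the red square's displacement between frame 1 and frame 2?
2.9

The red square moved from (3.3, 9.3) to (5.1, 7.0), a distance of √(1.8² + 2.3²) ≈ 2.9.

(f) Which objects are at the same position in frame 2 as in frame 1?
the blue cross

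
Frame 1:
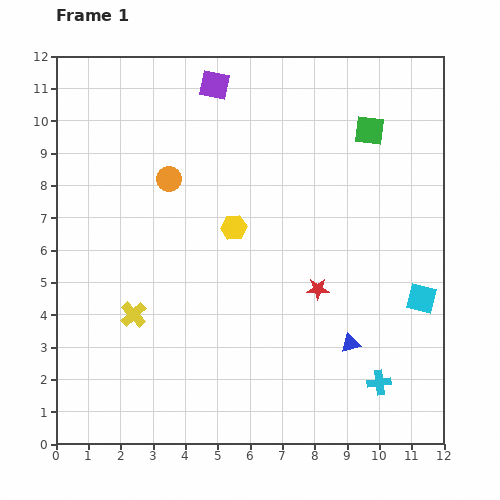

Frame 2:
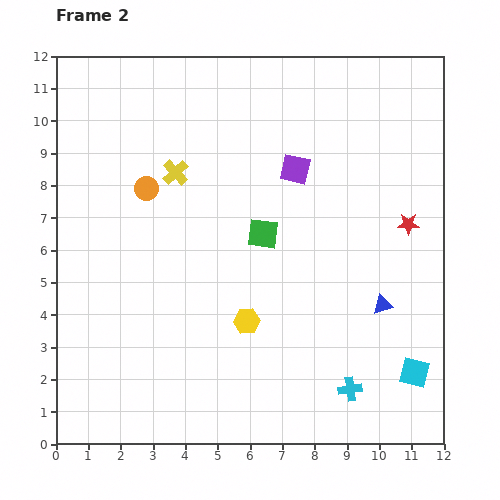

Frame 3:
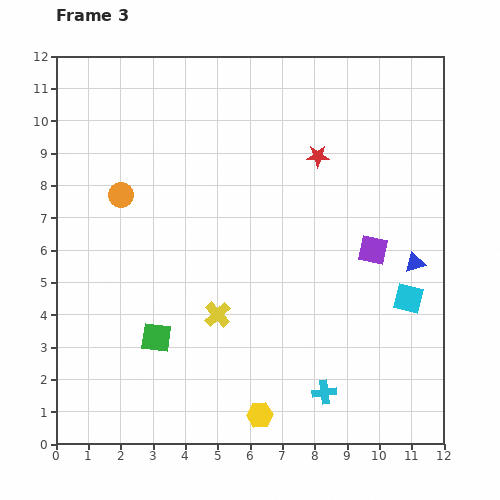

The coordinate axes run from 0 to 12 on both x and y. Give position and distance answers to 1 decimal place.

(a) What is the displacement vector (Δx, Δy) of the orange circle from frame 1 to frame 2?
(-0.7, -0.3)

The orange circle was at (3.5, 8.2) in frame 1 and (2.8, 7.9) in frame 2.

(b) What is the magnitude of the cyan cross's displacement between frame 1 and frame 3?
1.7

The cyan cross moved from (10.0, 1.9) to (8.3, 1.6), a distance of √(1.7² + 0.3²) ≈ 1.7.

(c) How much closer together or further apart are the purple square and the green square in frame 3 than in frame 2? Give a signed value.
+5.0

Distance in frame 2: 2.2. Distance in frame 3: 7.2.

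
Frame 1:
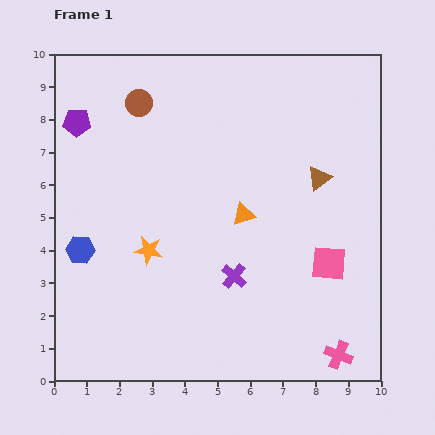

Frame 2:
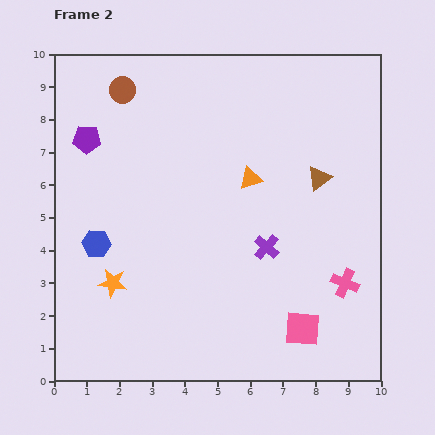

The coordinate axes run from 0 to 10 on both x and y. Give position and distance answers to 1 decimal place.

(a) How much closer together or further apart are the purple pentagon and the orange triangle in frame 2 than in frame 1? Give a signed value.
-0.7

Distance in frame 1: 5.8. Distance in frame 2: 5.1.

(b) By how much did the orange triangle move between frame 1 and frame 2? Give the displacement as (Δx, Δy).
(0.2, 1.1)

The orange triangle was at (5.8, 5.1) in frame 1 and (6.0, 6.2) in frame 2.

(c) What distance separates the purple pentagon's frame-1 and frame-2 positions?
0.6

The purple pentagon moved from (0.7, 7.9) to (1.0, 7.4), a distance of √(0.3² + 0.5²) ≈ 0.6.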